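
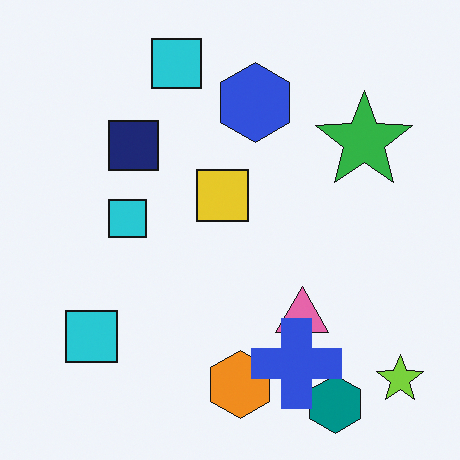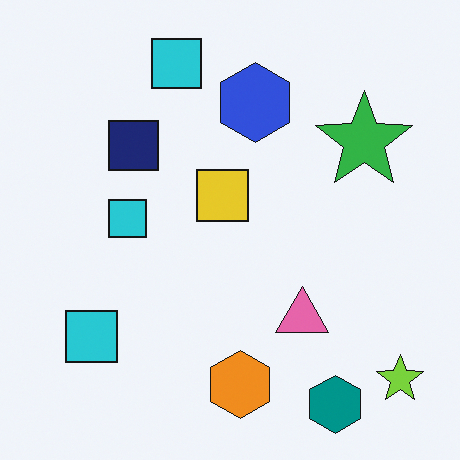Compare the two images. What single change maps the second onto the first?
The image was overlaid with an additional blue cross.

A blue cross appears in the first image that is absent from the second.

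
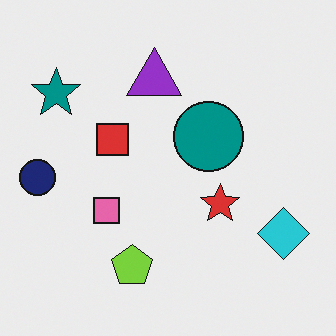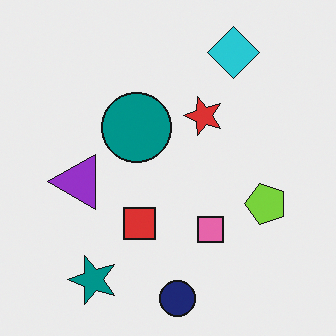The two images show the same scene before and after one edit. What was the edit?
The transformation is: rotated 90° counter-clockwise.

The teal star sits in the top-left of the first image and the bottom-left of the second — consistent with a whole-image 90° counter-clockwise rotation.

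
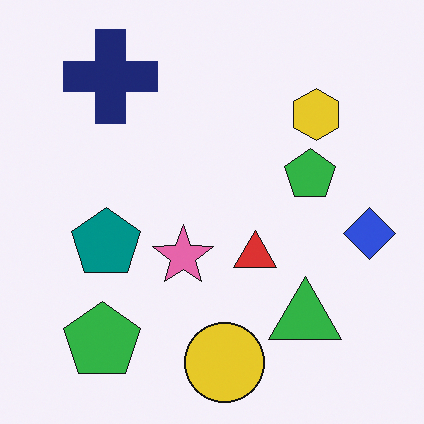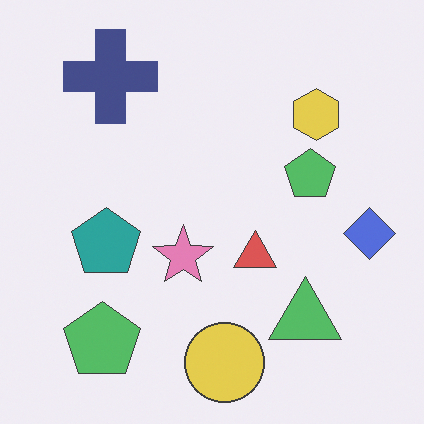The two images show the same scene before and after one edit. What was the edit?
Given slightly reduced contrast.

Tones are pushed toward mid-grey across the whole image — a global contrast change.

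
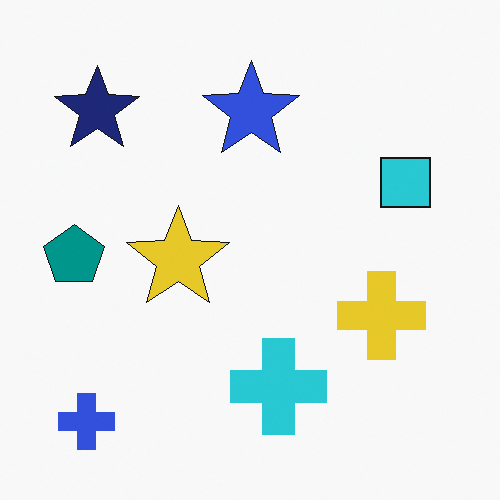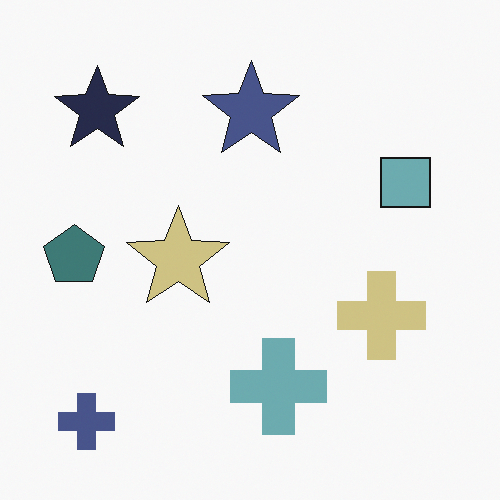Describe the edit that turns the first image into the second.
The image was made much more muted (saturation change).

All colors are more muted and greyish — a global saturation change.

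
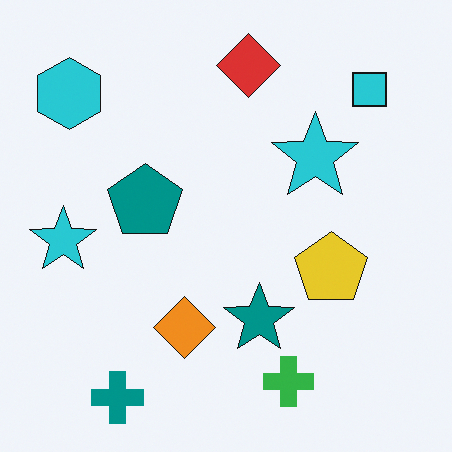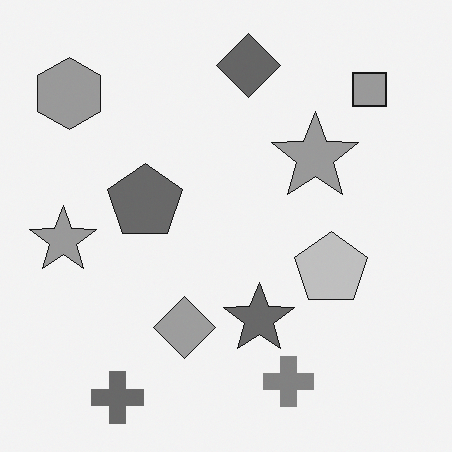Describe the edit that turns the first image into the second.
Converted to grayscale.

All color is removed — every shape is now a shade of grey.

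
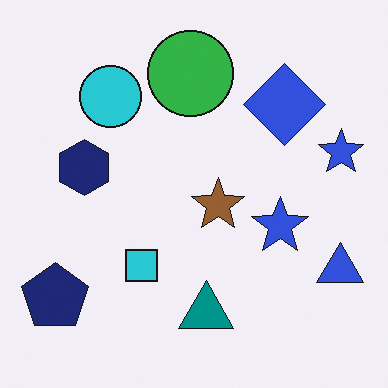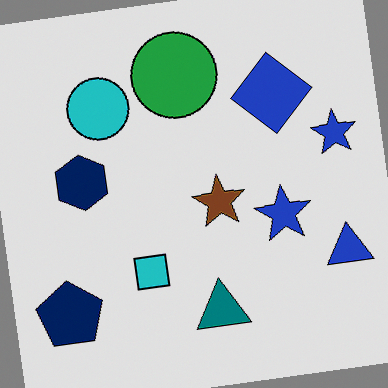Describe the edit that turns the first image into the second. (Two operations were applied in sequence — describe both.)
The second image is the first rotated counter-clockwise by a small amount, then posterized to a reduced palette.

Every shape is tilted by the same angle and the image corners show triangular fill wedges — a whole-image rotation by a non-right angle. Each flat color has snapped to a coarser quantized level — most visibly, the near-white background has dropped to a flat grey.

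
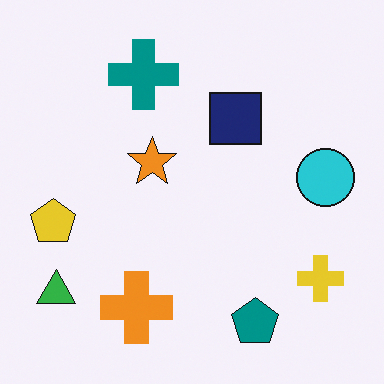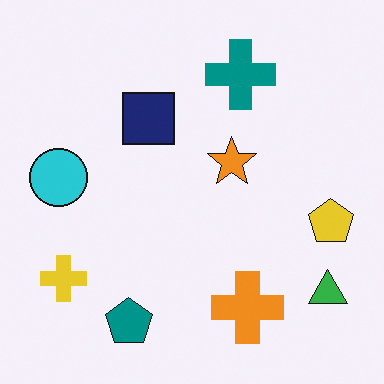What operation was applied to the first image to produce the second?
The second image is the first flipped horizontally (left ↔ right).

The yellow pentagon is in the left of the first image and the right of the second — shapes on opposite sides of the vertical midline have swapped in a mirror flip.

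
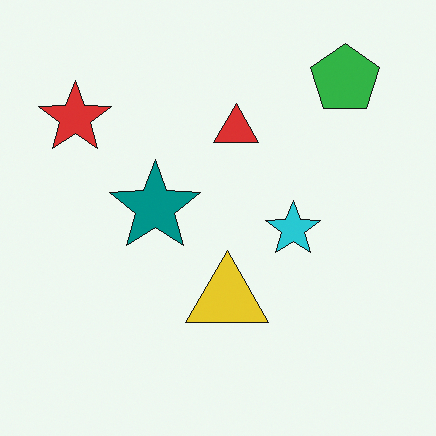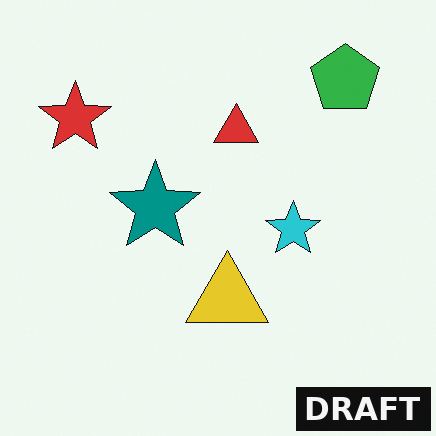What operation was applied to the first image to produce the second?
It was watermarked with the text "DRAFT" in the lower-right corner.

A dark label reading "DRAFT" appears in the lower-right corner.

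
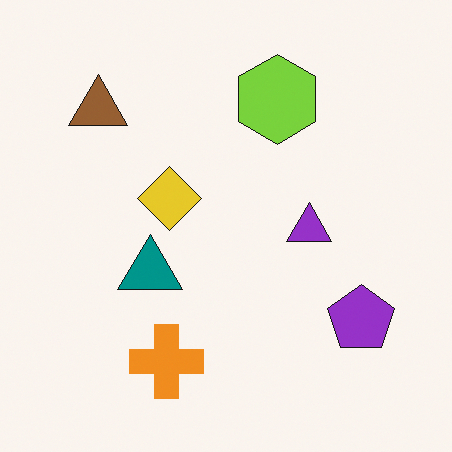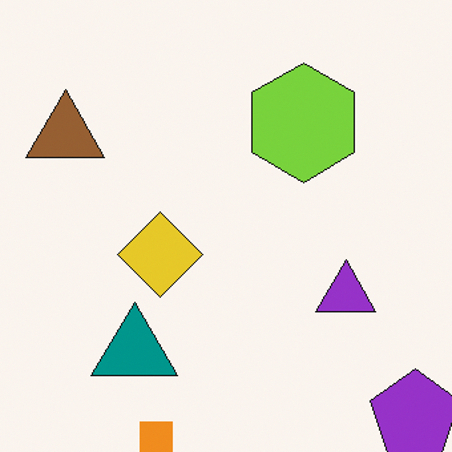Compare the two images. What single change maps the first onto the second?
The transformation is: cropped slightly and scaled back up.

The visible shapes are larger and the field of view is narrower; shapes near the original edges may be partly or wholly outside the frame — a crop-and-rescale.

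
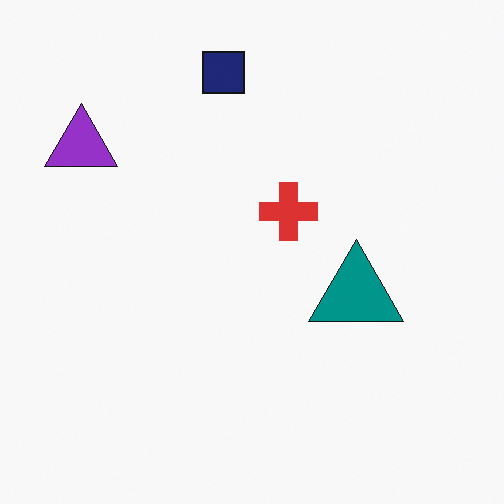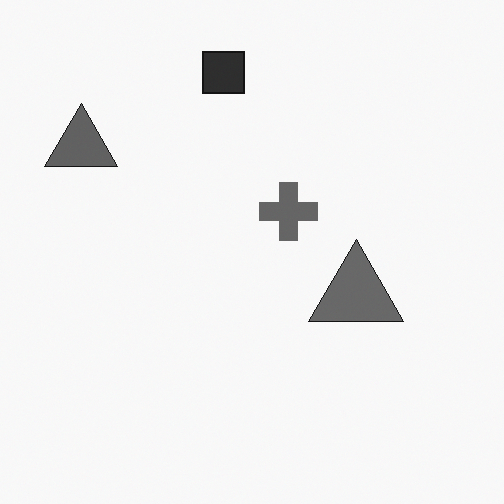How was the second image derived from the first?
This is the original image converted to grayscale.

All color is removed — every shape is now a shade of grey.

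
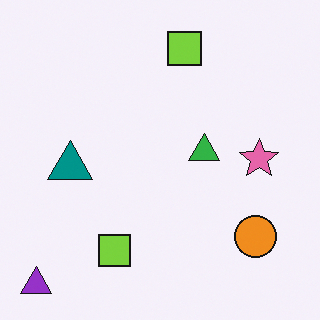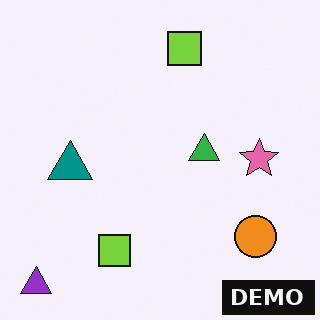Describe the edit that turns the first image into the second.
This is the original image watermarked with the text "DEMO" in the lower-right corner.

A dark label reading "DEMO" appears in the lower-right corner.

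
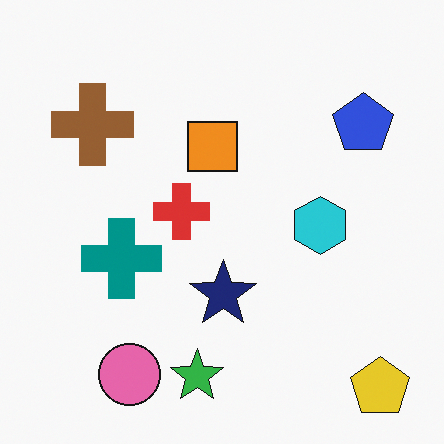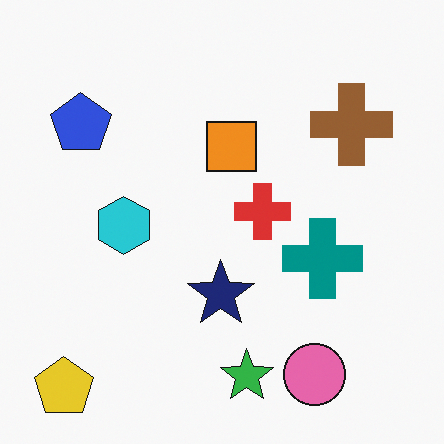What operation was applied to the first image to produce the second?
The transformation is: flipped horizontally (left ↔ right).

The yellow pentagon is in the bottom-right of the first image and the bottom-left of the second — shapes on opposite sides of the vertical midline have swapped in a mirror flip.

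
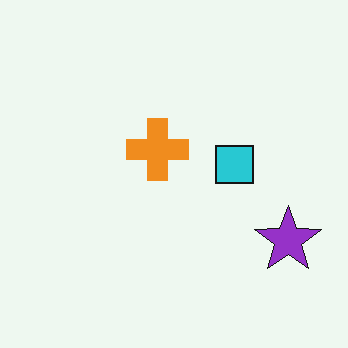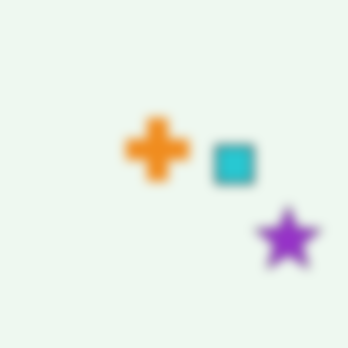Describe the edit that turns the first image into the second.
It was strongly gaussian-blurred.

Shape edges and outlines are uniformly softened across the whole image.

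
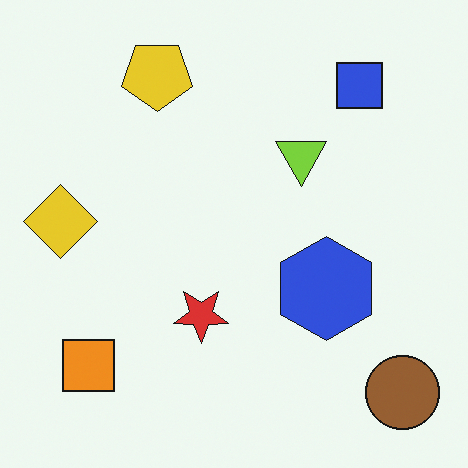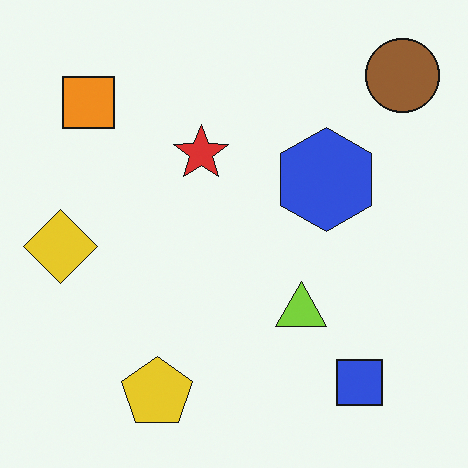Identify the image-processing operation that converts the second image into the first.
Flipped vertically (top ↔ bottom).

The brown circle is in the top-right of the second image and the bottom-right of the first — shapes on opposite sides of the horizontal midline have swapped in a mirror flip.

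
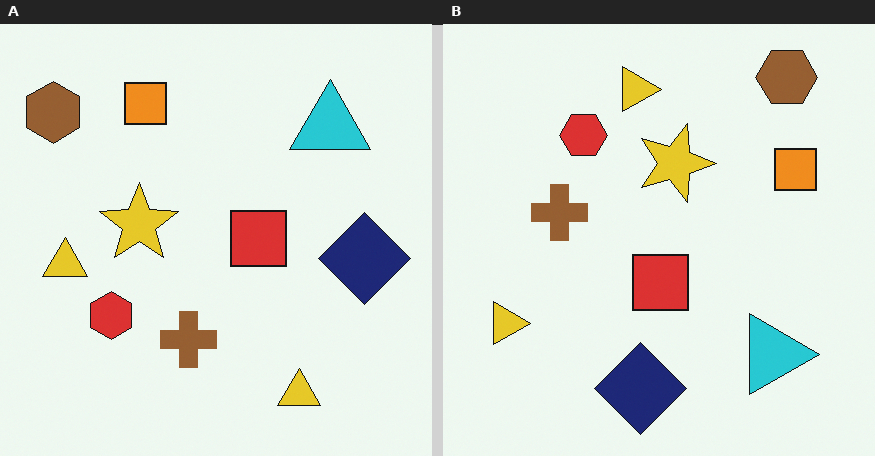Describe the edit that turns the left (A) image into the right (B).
This is the original image rotated 90° clockwise.

The brown hexagon sits in the top-left of the left (A) image and the top-right of the right (B) — consistent with a whole-image 90° clockwise rotation.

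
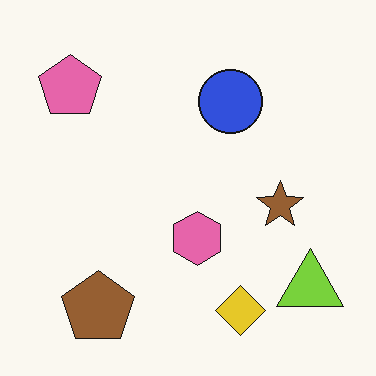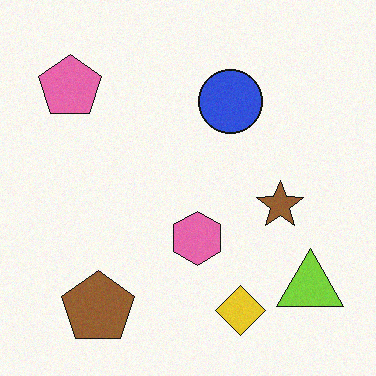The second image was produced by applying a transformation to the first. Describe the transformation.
The transformation is: degraded with subtle gaussian noise.

Random speckle covers the whole image, including the flat background.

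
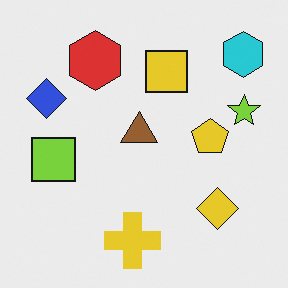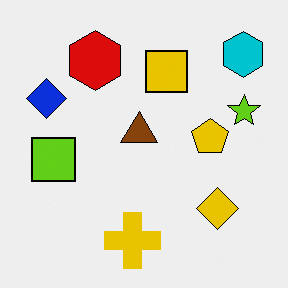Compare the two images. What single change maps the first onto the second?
The transformation is: given slightly increased contrast.

Tones are pushed away from mid-grey across the whole image — a global contrast change.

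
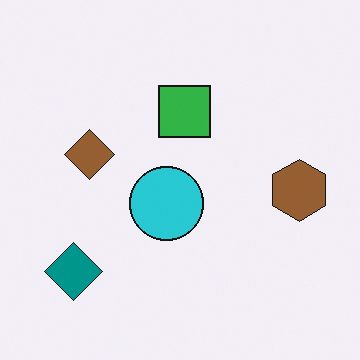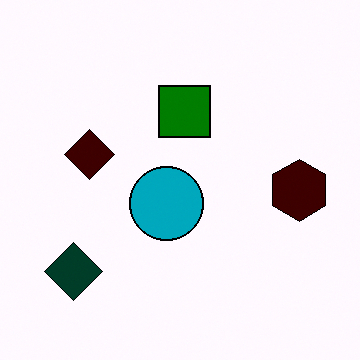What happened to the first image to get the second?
This is the original image given much higher contrast.

Tones are pushed away from mid-grey across the whole image — a global contrast change.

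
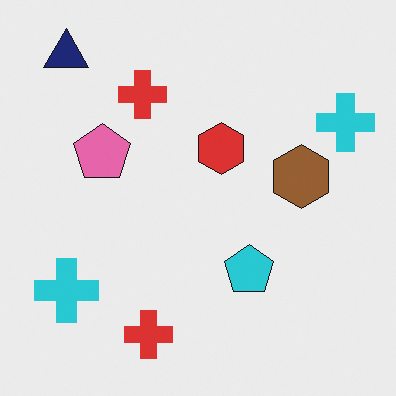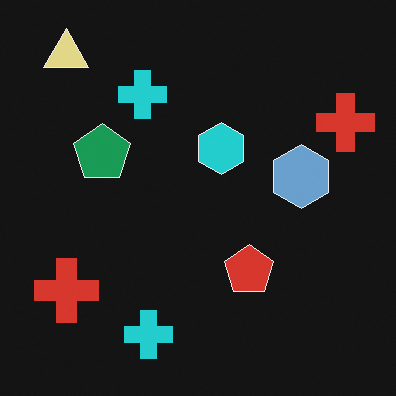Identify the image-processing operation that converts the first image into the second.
The second image is the first color-inverted (negative).

The light background has become dark and every shape's color is its complement — a photographic negative.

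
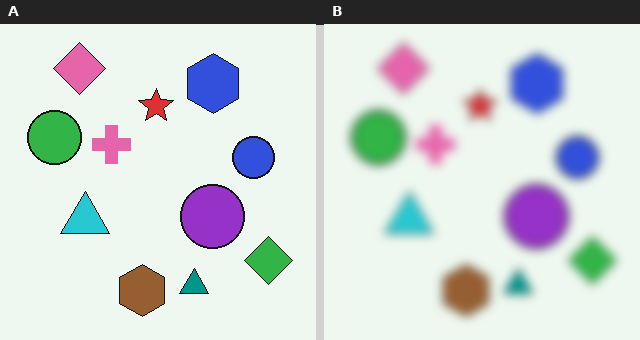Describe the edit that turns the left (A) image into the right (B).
The image was heavily blurred.

Shape edges and outlines are uniformly softened across the whole image.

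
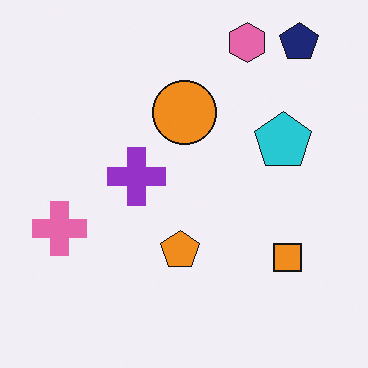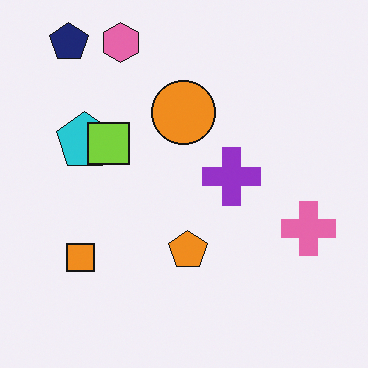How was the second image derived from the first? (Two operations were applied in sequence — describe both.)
Flipped horizontally (left ↔ right), then overlaid with an additional lime square.

The pink cross is in the left of the first image and the right of the second — shapes on opposite sides of the vertical midline have swapped in a mirror flip. A lime square appears in the second image that is absent from the first.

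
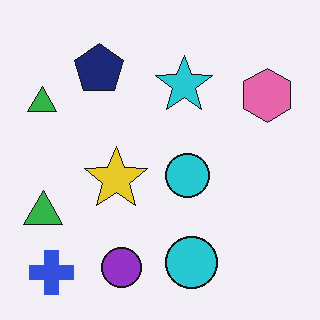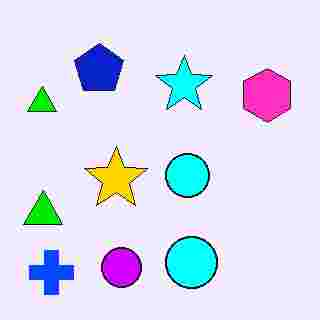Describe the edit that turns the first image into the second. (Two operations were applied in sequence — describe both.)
Made much more vivid (saturation change), then heavily JPEG-compressed with obvious blocking artifacts.

All colors are more vivid — a global saturation change. Blocky 8×8 compression artifacts appear around shape edges and the flat background shows ringing — characteristic JPEG degradation.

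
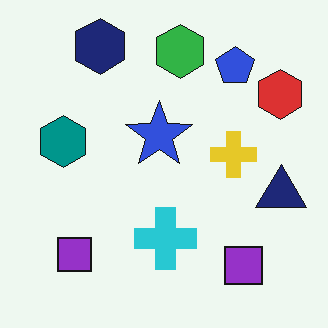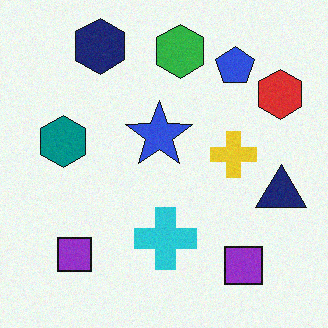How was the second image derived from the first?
Degraded with light additive noise.

Random speckle covers the whole image, including the flat background.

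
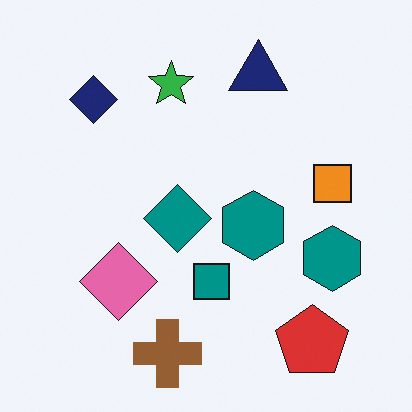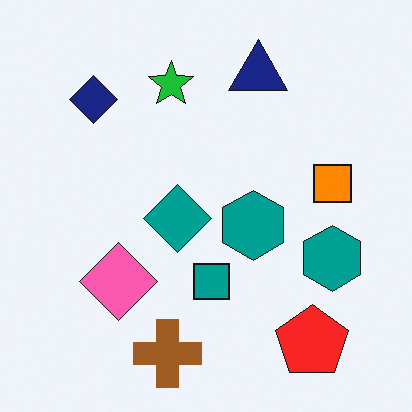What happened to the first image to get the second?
The image was slightly oversaturated.

All colors are more vivid — a global saturation change.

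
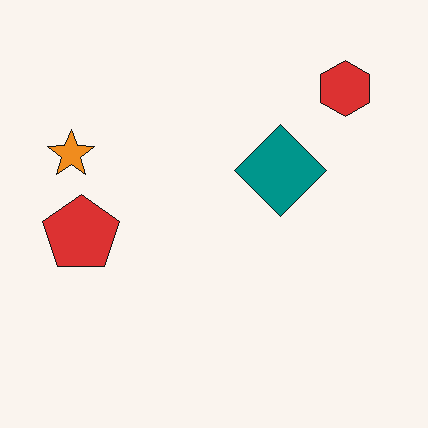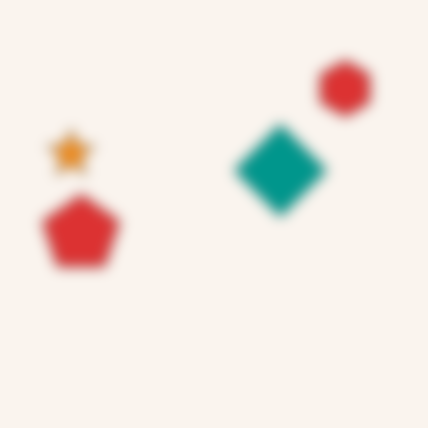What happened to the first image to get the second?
The image was heavily blurred.

Shape edges and outlines are uniformly softened across the whole image.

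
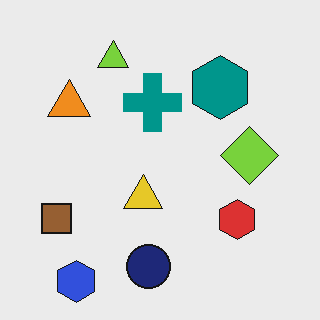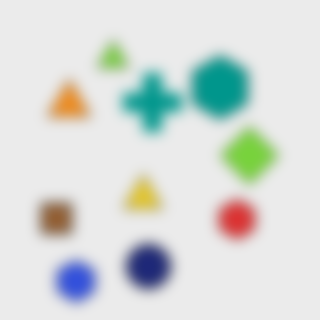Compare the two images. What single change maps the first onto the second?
The transformation is: strongly gaussian-blurred.

Shape edges and outlines are uniformly softened across the whole image.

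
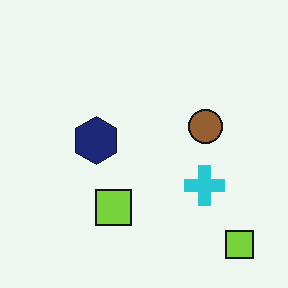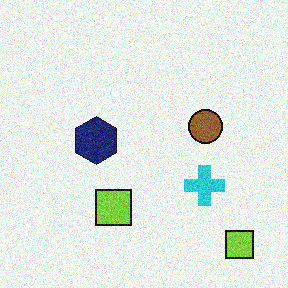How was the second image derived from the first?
It was degraded with moderate additive noise.

Random speckle covers the whole image, including the flat background.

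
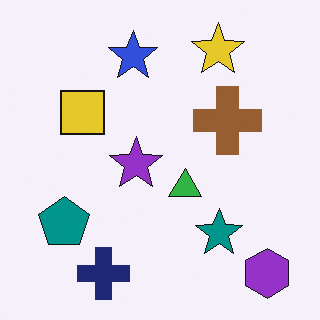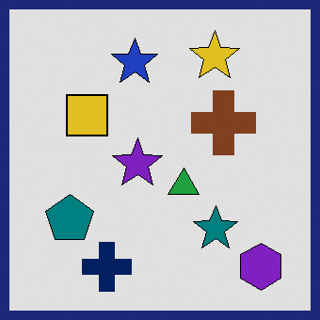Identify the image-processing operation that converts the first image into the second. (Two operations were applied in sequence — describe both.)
It was moderately posterized, then framed with a navy border.

Each flat color has snapped to a coarser quantized level — most visibly, the near-white background has dropped to a flat grey. A solid navy frame runs around the edge of the second image, with the content slightly shrunk inside it.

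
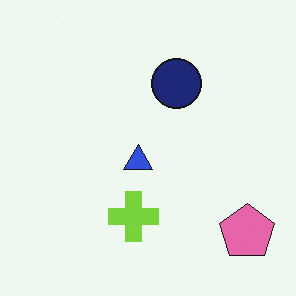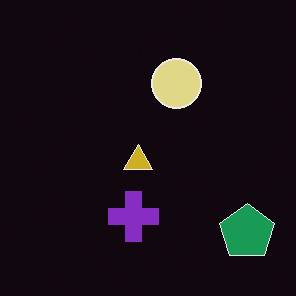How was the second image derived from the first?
This is the original image color-inverted (negative).

The light background has become dark and every shape's color is its complement — a photographic negative.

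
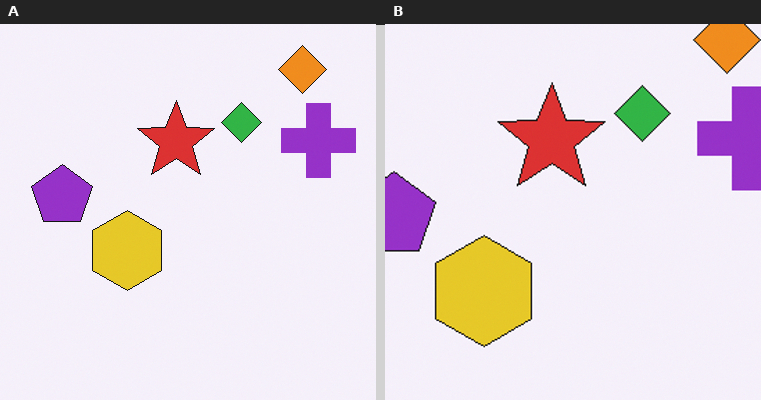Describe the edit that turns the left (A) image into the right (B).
This is the original image cropped slightly and scaled back up.

The visible shapes are larger and the field of view is narrower; shapes near the original edges may be partly or wholly outside the frame — a crop-and-rescale.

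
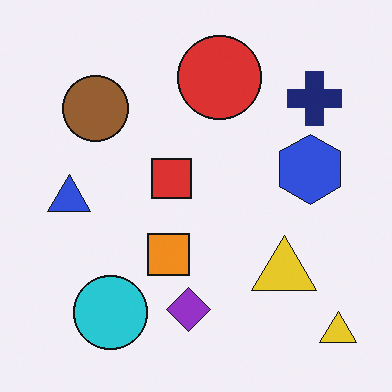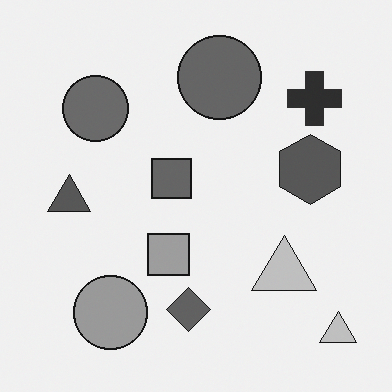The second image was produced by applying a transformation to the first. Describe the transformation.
The image was converted to grayscale.

All color is removed — every shape is now a shade of grey.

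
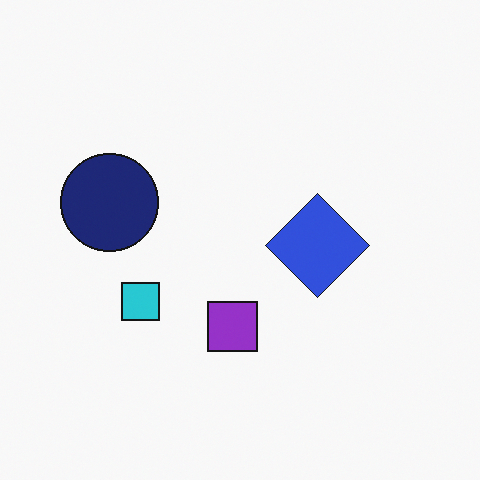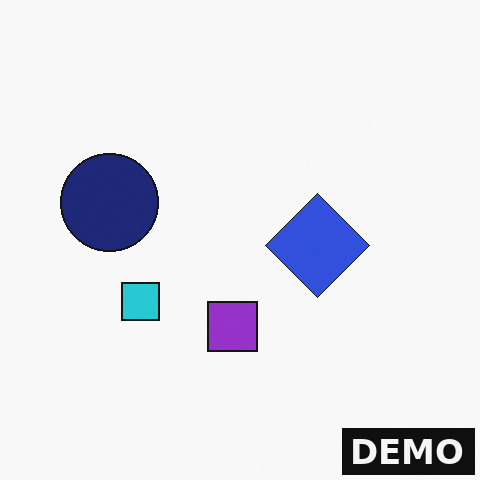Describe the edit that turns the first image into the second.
This is the original image watermarked with the text "DEMO" in the lower-right corner.

A dark label reading "DEMO" appears in the lower-right corner.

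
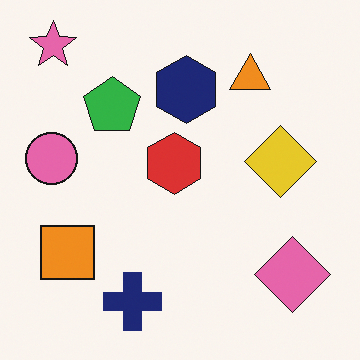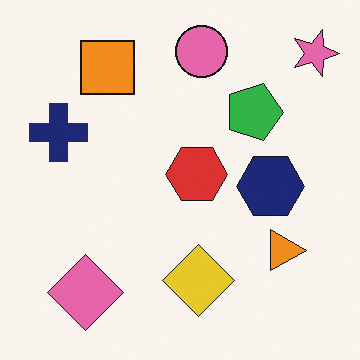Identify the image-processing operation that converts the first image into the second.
The second image is the first rotated 90° clockwise.

The pink star sits in the top-left of the first image and the top-right of the second — consistent with a whole-image 90° clockwise rotation.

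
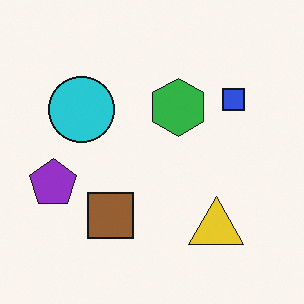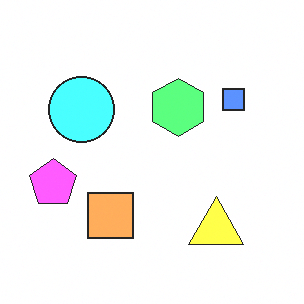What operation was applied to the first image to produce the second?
The second image is the first brightened a lot.

Every pixel — background and shapes alike — is uniformly brightened.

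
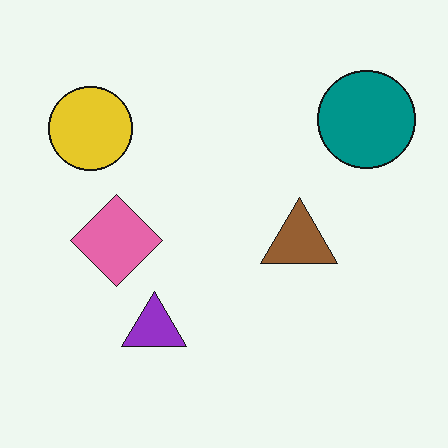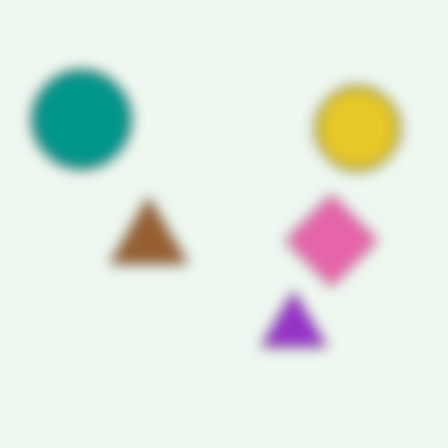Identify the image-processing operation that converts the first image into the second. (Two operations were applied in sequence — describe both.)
The second image is the first flipped horizontally (left ↔ right), then heavily blurred.

The teal circle is in the top-right of the first image and the top-left of the second — shapes on opposite sides of the vertical midline have swapped in a mirror flip. Shape edges and outlines are uniformly softened across the whole image.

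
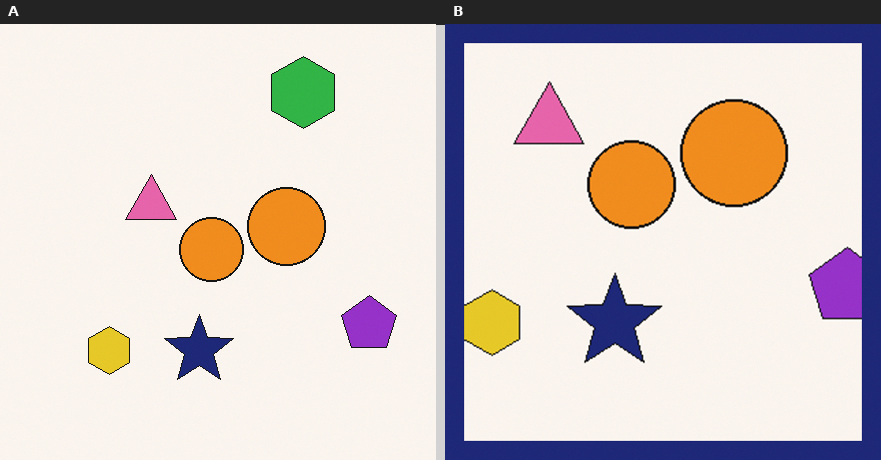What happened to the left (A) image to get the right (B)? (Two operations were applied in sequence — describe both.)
The image was cropped slightly and scaled back up, then framed with a navy border.

The visible shapes are larger and the field of view is narrower; shapes near the original edges may be partly or wholly outside the frame — a crop-and-rescale. A solid navy frame runs around the edge of the right (B) image, with the content slightly shrunk inside it.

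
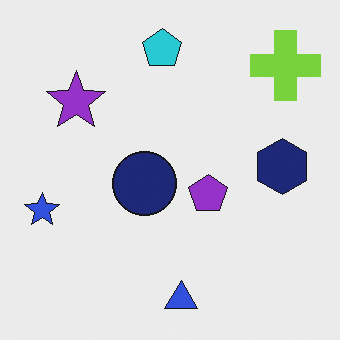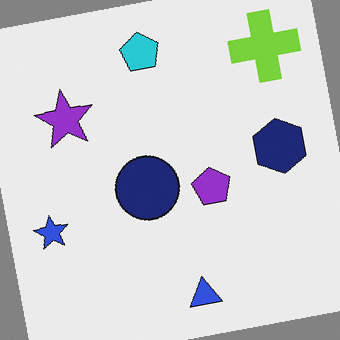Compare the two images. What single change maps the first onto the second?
It was rotated counter-clockwise by a small amount.

Every shape is tilted by the same angle and the image corners show triangular fill wedges — a whole-image rotation by a non-right angle.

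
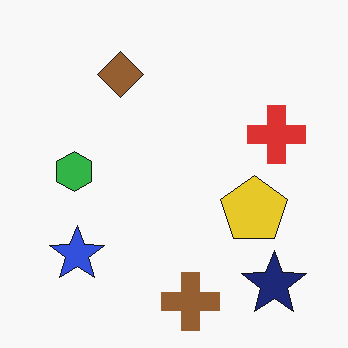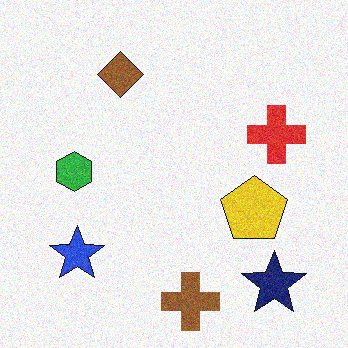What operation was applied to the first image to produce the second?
The image was degraded with visible gaussian noise.

Random speckle covers the whole image, including the flat background.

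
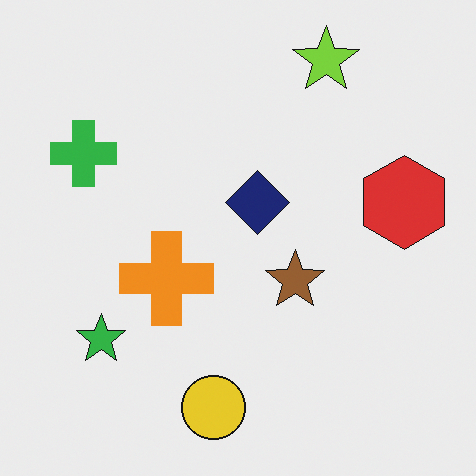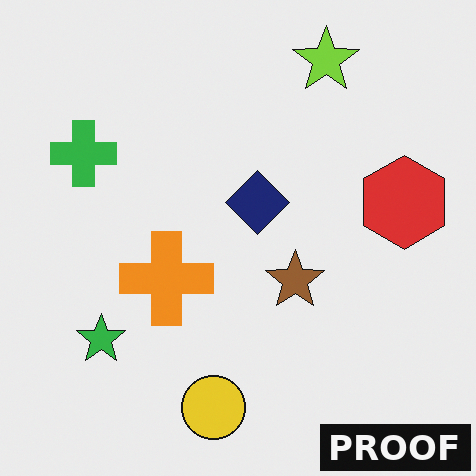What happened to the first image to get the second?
This is the original image watermarked with the text "PROOF" in the lower-right corner.

A dark label reading "PROOF" appears in the lower-right corner.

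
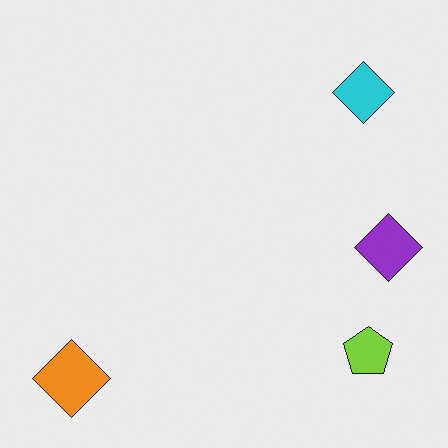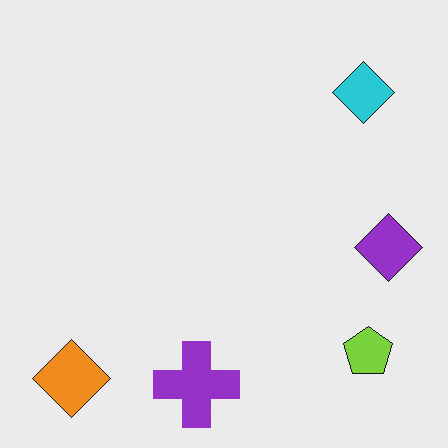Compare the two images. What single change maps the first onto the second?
Overlaid with an additional purple cross.

A purple cross appears in the second image that is absent from the first.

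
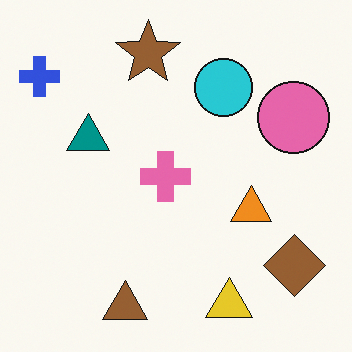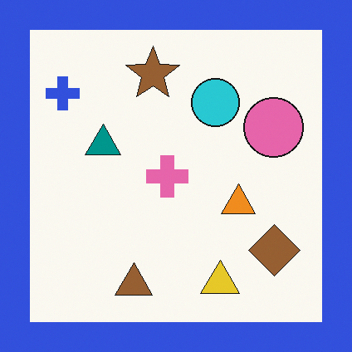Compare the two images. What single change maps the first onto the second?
The second image is the first framed with a blue border.

A solid blue frame runs around the edge of the second image, with the content slightly shrunk inside it.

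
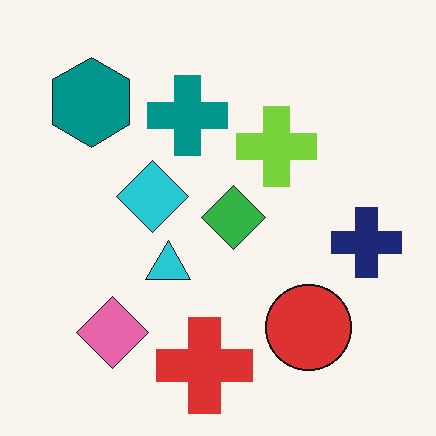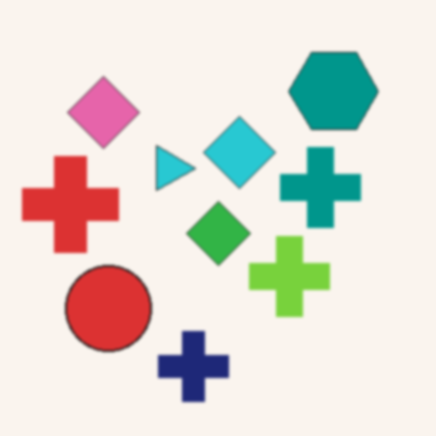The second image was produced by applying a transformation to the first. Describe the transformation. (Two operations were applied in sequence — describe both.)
This is the original image rotated 90° clockwise, then lightly blurred.

The teal hexagon sits in the top-left of the first image and the top-right of the second — consistent with a whole-image 90° clockwise rotation. Shape edges and outlines are uniformly softened across the whole image.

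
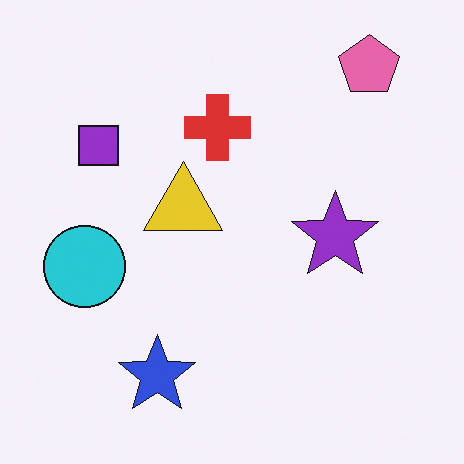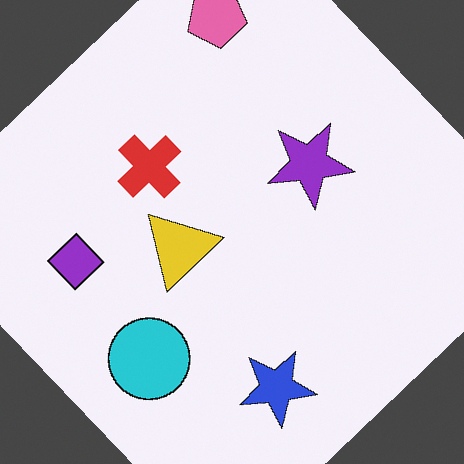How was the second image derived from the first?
The second image is the first rotated counter-clockwise by a large amount — several tens of degrees.

Every shape is tilted by the same angle and the image corners show triangular fill wedges — a whole-image rotation by a non-right angle.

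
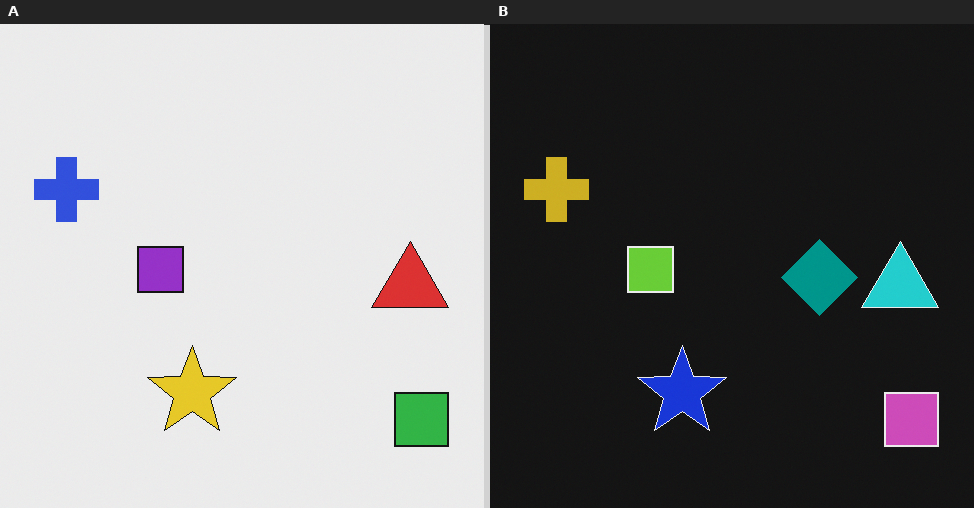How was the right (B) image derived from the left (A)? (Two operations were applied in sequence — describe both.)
This is the original image color-inverted (negative), then overlaid with an additional teal diamond.

The light background has become dark and every shape's color is its complement — a photographic negative. A teal diamond appears in the right (B) image that is absent from the left (A).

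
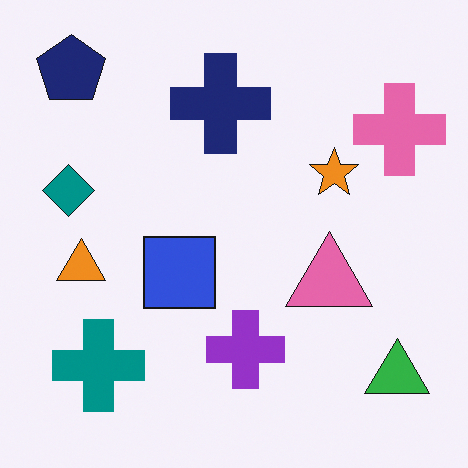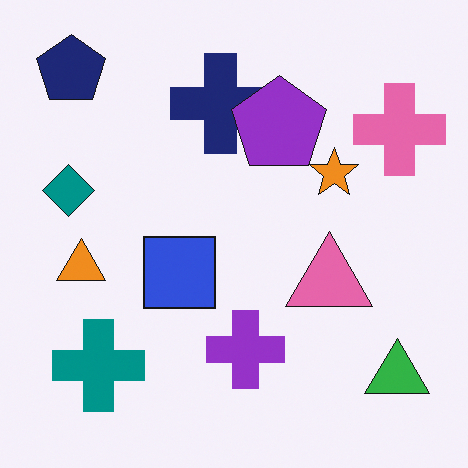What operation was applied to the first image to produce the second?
Overlaid with an additional purple pentagon.

A purple pentagon appears in the second image that is absent from the first.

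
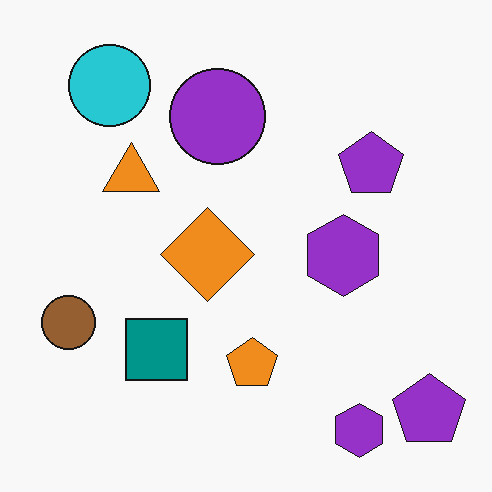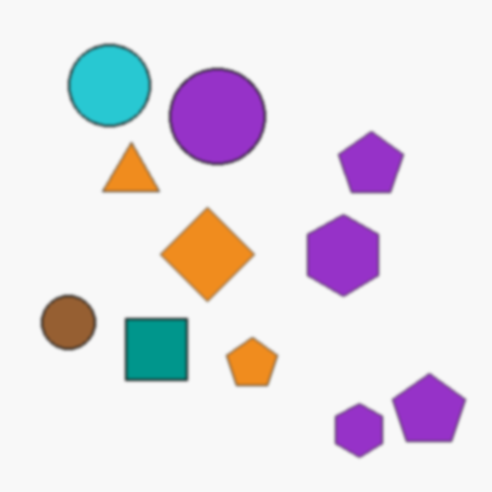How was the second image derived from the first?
Lightly blurred.

Shape edges and outlines are uniformly softened across the whole image.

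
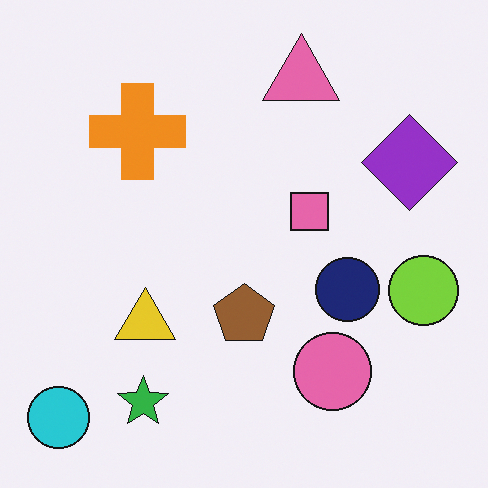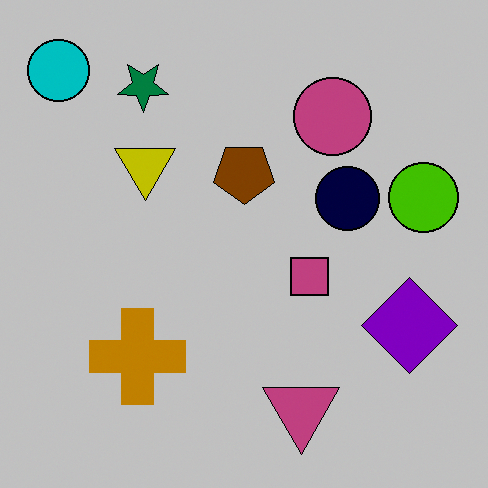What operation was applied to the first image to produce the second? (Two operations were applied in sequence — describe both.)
The image was heavily posterized to just a handful of flat colors, then flipped vertically (top ↔ bottom).

Each flat color has snapped to a coarser quantized level — most visibly, the near-white background has dropped to a flat grey. The cyan circle is in the bottom-left of the first image and the top-left of the second — shapes on opposite sides of the horizontal midline have swapped in a mirror flip.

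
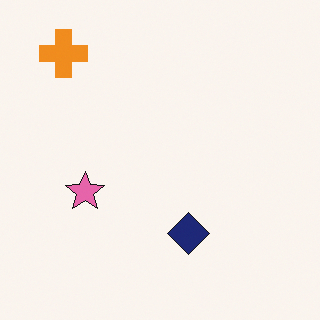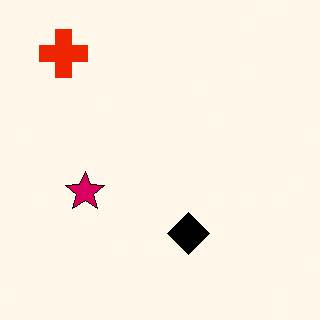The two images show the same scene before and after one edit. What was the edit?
It was boosted in contrast.

Tones are pushed away from mid-grey across the whole image — a global contrast change.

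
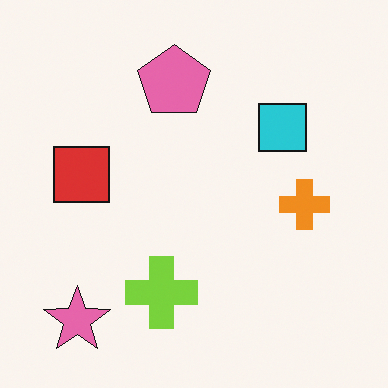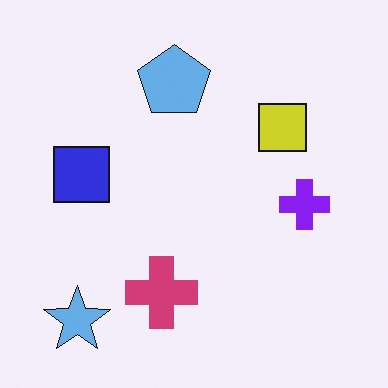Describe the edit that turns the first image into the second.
Hue-shifted through roughly half the color wheel.

Every shape's color has rotated by the same amount around the hue wheel — a uniform hue shift.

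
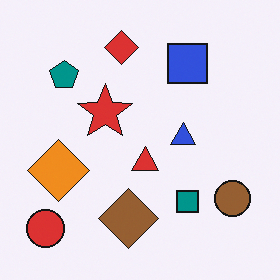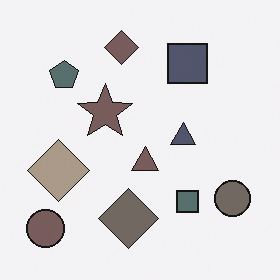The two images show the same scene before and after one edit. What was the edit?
The transformation is: heavily desaturated.

All colors are more muted and greyish — a global saturation change.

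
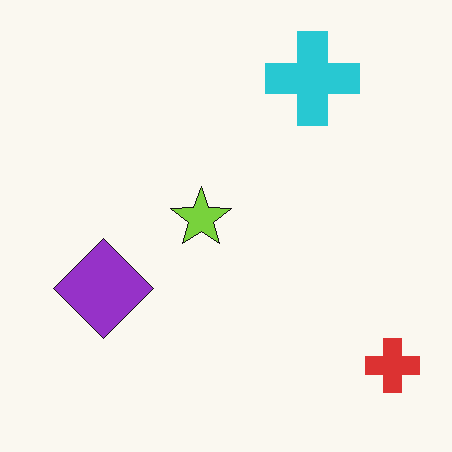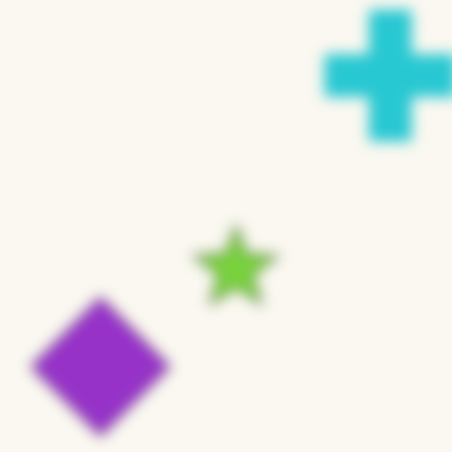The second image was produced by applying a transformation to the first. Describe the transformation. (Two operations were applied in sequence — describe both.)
The image was moderately blurred, then cropped to a modestly smaller region and rescaled.

Shape edges and outlines are uniformly softened across the whole image. The visible shapes are larger and the field of view is narrower; shapes near the original edges may be partly or wholly outside the frame — a crop-and-rescale.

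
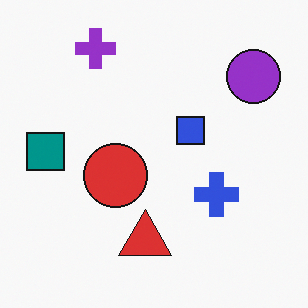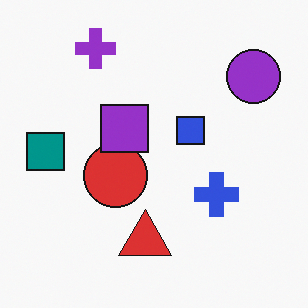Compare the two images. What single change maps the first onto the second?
Overlaid with an additional purple square.

A purple square appears in the second image that is absent from the first.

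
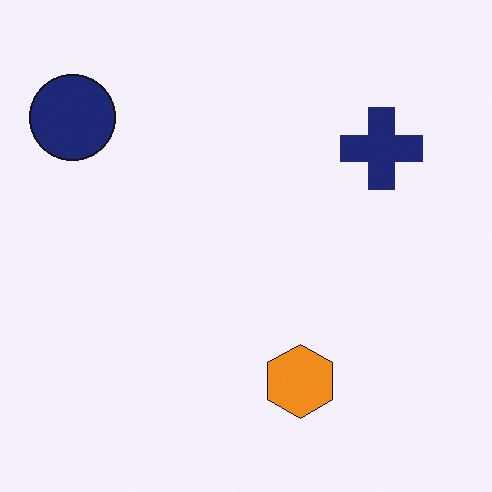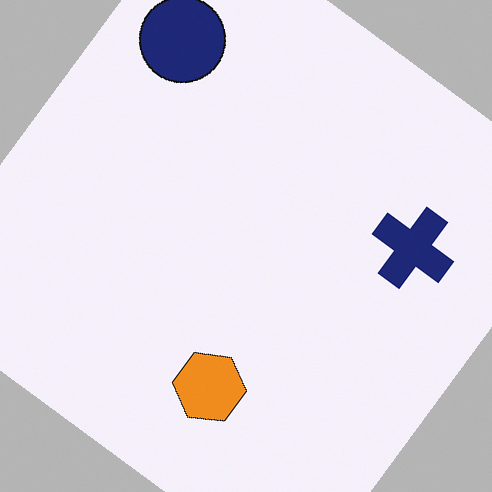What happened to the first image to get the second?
It was rotated clockwise by a large amount — several tens of degrees.

Every shape is tilted by the same angle and the image corners show triangular fill wedges — a whole-image rotation by a non-right angle.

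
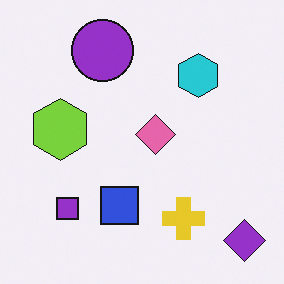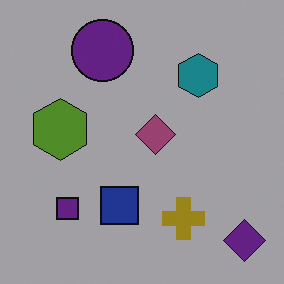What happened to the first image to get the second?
Noticeably darkened.

Every pixel — background and shapes alike — is uniformly darkened.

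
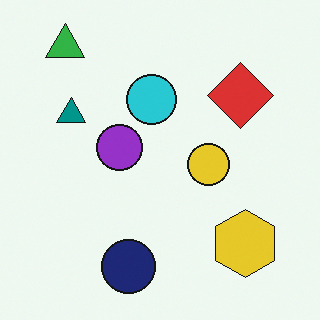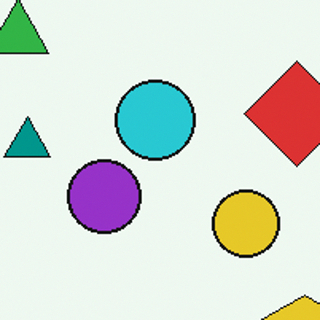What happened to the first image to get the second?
The image was cropped slightly and scaled back up.

The visible shapes are larger and the field of view is narrower; shapes near the original edges may be partly or wholly outside the frame — a crop-and-rescale.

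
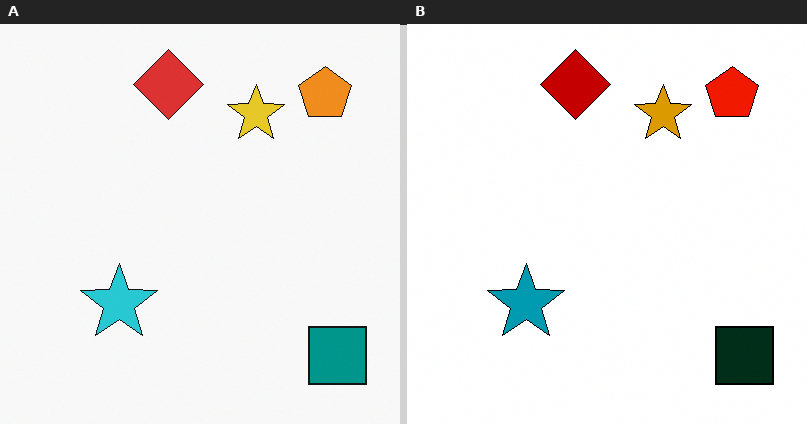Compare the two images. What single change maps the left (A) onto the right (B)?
The transformation is: given much higher contrast.

Tones are pushed away from mid-grey across the whole image — a global contrast change.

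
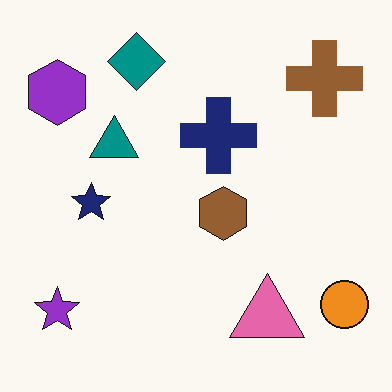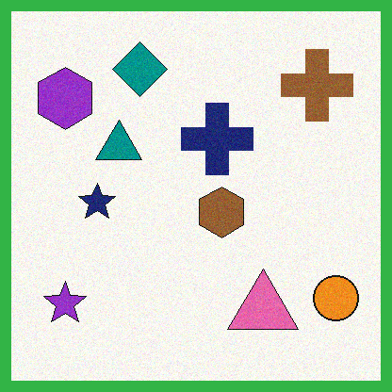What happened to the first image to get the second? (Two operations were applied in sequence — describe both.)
Degraded with subtle gaussian noise, then framed with a green border.

Random speckle covers the whole image, including the flat background. A solid green frame runs around the edge of the second image, with the content slightly shrunk inside it.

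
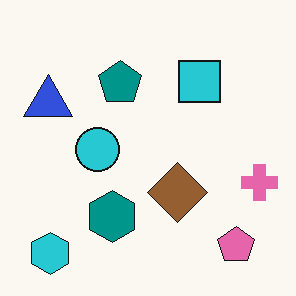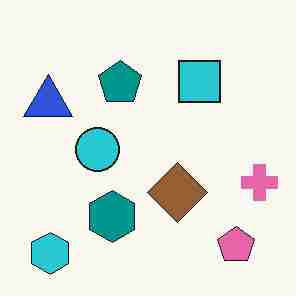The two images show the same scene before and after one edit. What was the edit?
Degraded with heavy JPEG compression.

Blocky 8×8 compression artifacts appear around shape edges and the flat background shows ringing — characteristic JPEG degradation.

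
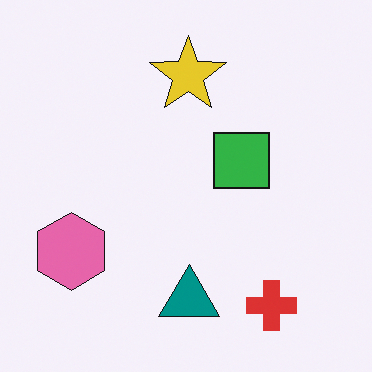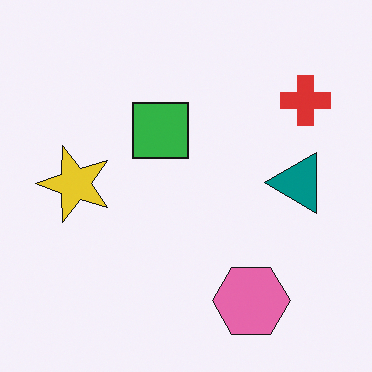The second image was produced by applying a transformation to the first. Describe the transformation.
The second image is the first rotated 90° counter-clockwise.

The red cross sits in the bottom-right of the first image and the top-right of the second — consistent with a whole-image 90° counter-clockwise rotation.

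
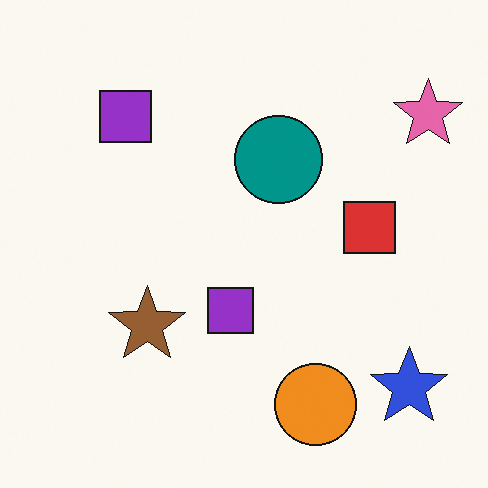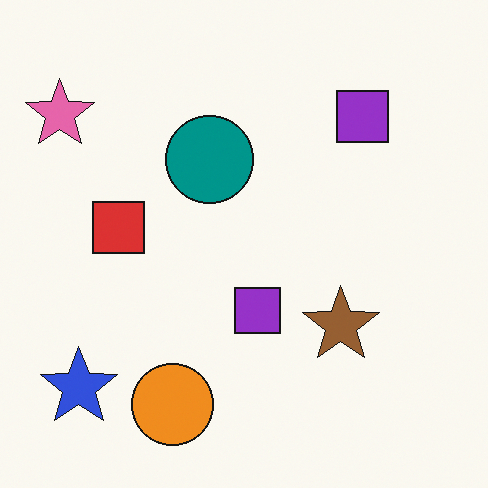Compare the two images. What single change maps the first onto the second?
It was flipped horizontally (left ↔ right).

The pink star is in the top-right of the first image and the top-left of the second — shapes on opposite sides of the vertical midline have swapped in a mirror flip.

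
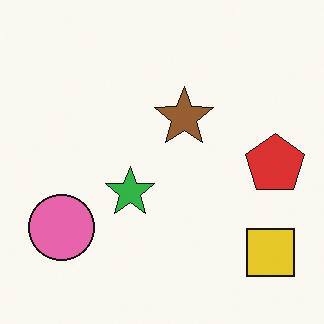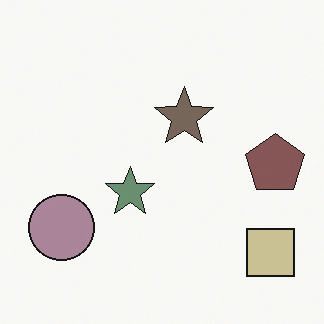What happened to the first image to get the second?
This is the original image made much more muted (saturation change).

All colors are more muted and greyish — a global saturation change.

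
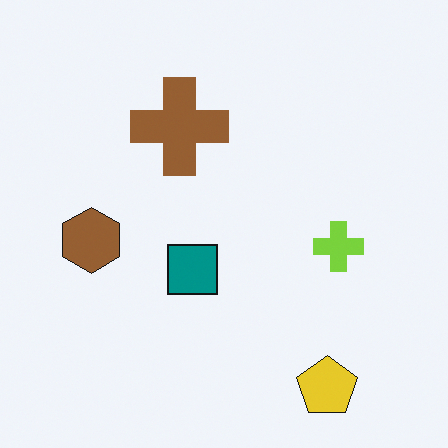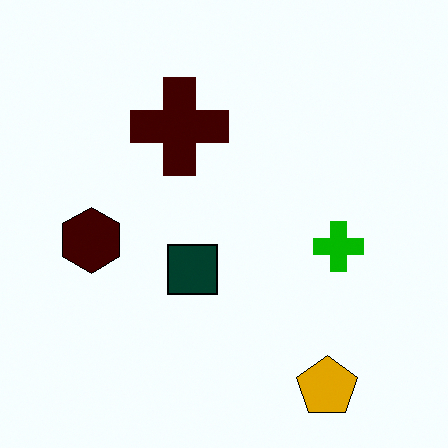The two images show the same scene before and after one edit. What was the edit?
The transformation is: given much higher contrast.

Tones are pushed away from mid-grey across the whole image — a global contrast change.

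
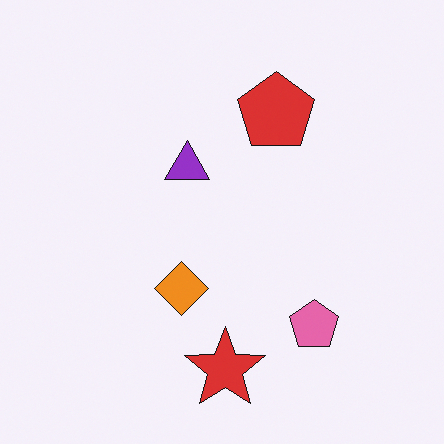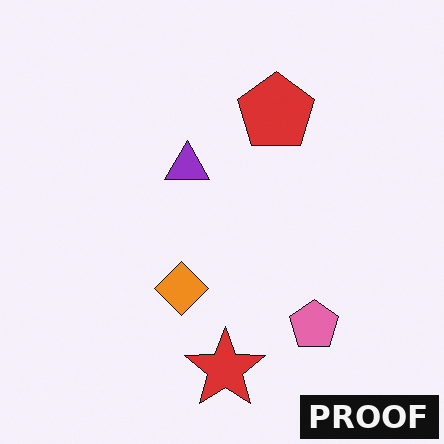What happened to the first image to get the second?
The second image is the first watermarked with the text "PROOF" in the lower-right corner.

A dark label reading "PROOF" appears in the lower-right corner.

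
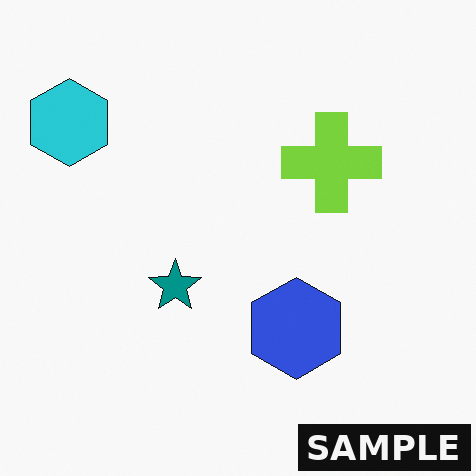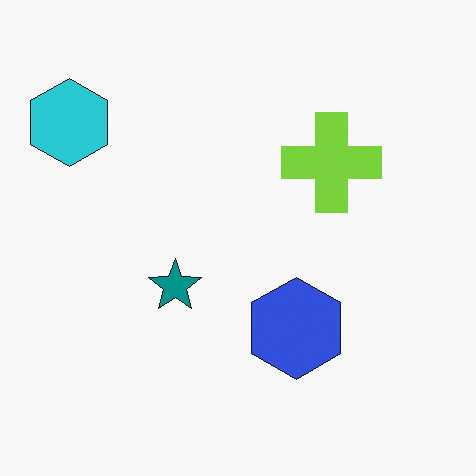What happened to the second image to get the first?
The transformation is: watermarked with the text "SAMPLE" in the lower-right corner.

A dark label reading "SAMPLE" appears in the lower-right corner.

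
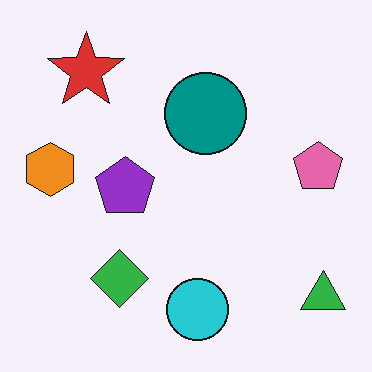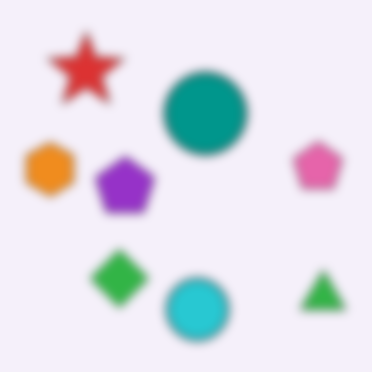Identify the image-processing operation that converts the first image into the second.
The transformation is: heavily blurred.

Shape edges and outlines are uniformly softened across the whole image.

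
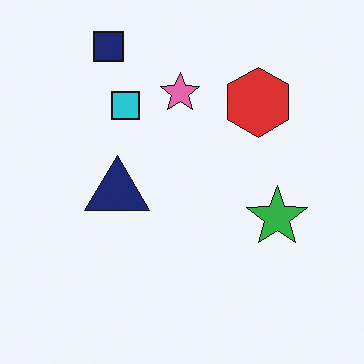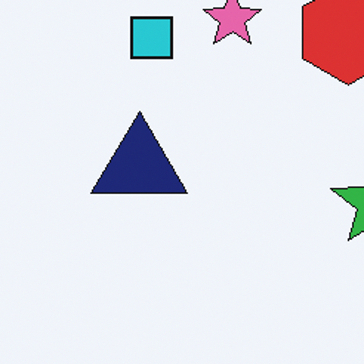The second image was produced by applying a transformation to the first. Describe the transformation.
Cropped to a modestly smaller region and rescaled.

The visible shapes are larger and the field of view is narrower; shapes near the original edges may be partly or wholly outside the frame — a crop-and-rescale.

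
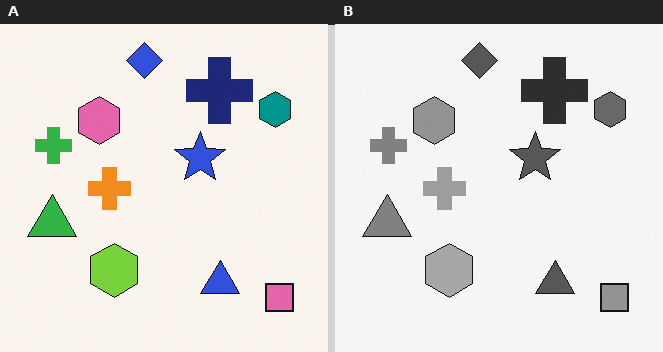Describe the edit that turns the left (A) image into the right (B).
The right (B) image is the left (A) converted to grayscale.

All color is removed — every shape is now a shade of grey.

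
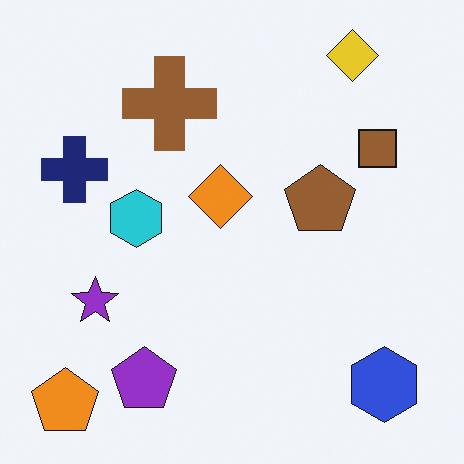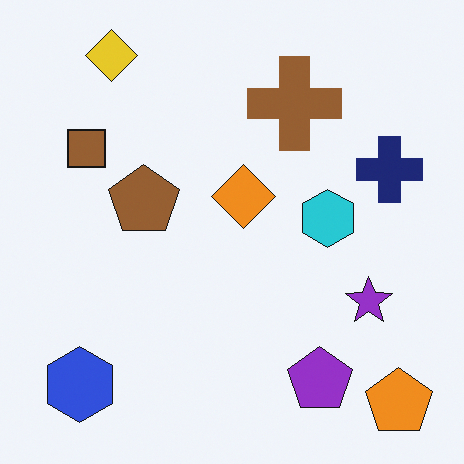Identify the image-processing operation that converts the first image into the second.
This is the original image flipped horizontally (left ↔ right).

The orange pentagon is in the bottom-left of the first image and the bottom-right of the second — shapes on opposite sides of the vertical midline have swapped in a mirror flip.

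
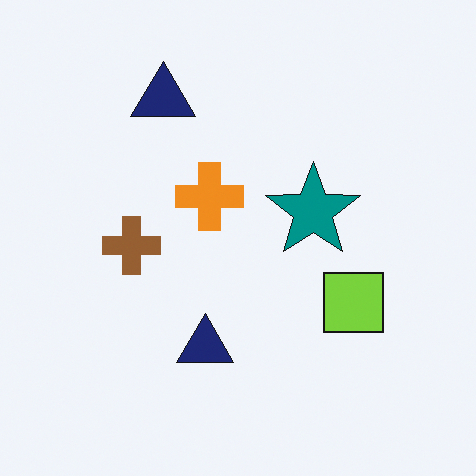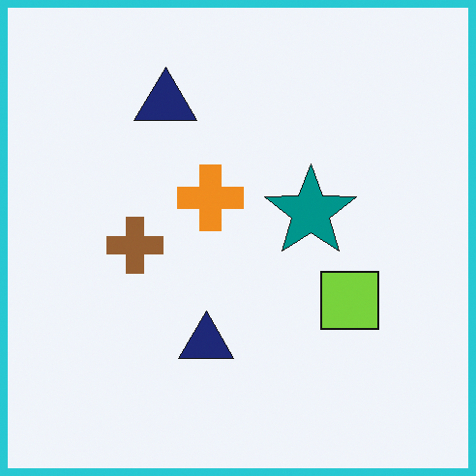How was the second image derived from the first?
The image was framed with a cyan border.

A solid cyan frame runs around the edge of the second image, with the content slightly shrunk inside it.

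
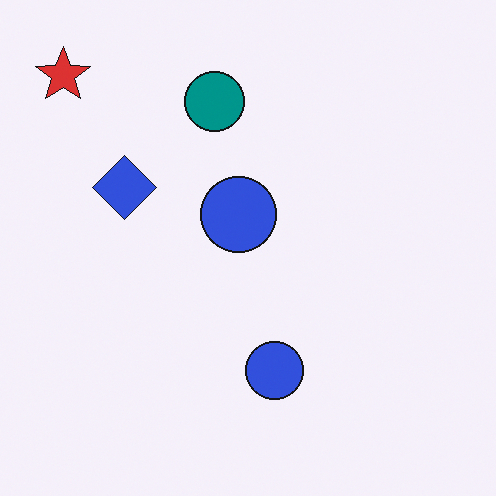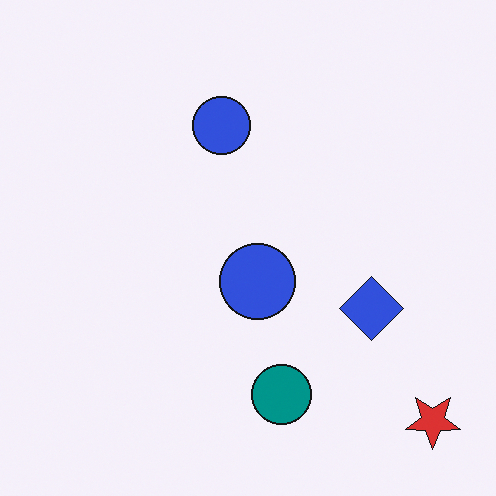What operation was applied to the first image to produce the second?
The second image is the first rotated 180°.

The red star sits in the top-left of the first image and the bottom-right of the second — consistent with a whole-image 180° rotation.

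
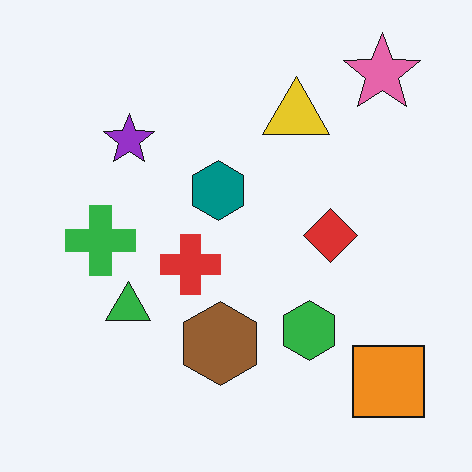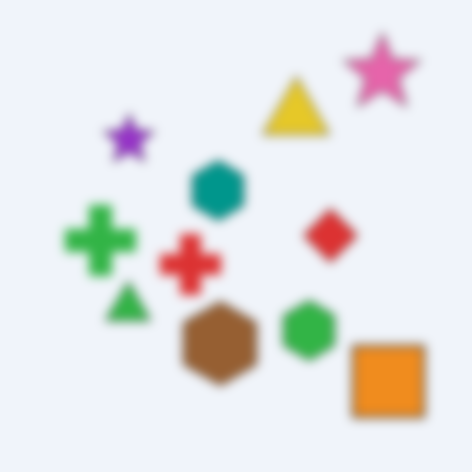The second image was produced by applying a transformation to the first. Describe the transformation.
The transformation is: heavily blurred.

Shape edges and outlines are uniformly softened across the whole image.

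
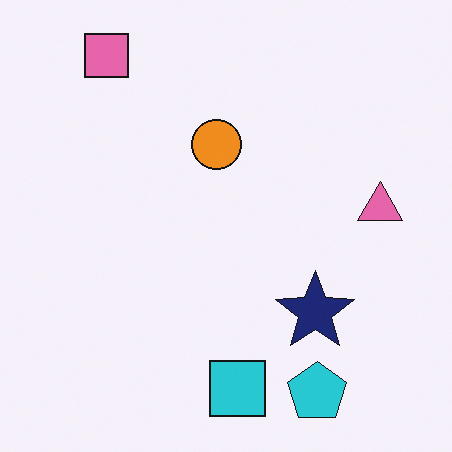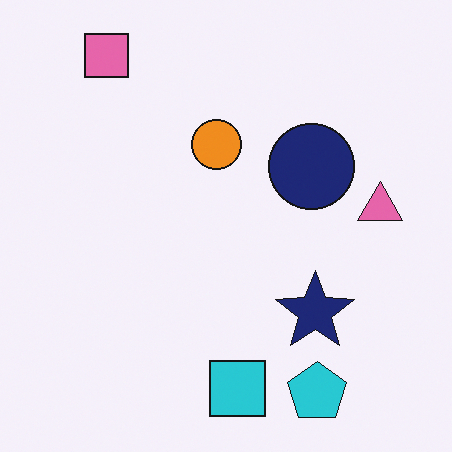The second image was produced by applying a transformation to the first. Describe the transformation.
The second image is the first overlaid with an additional navy circle.

A navy circle appears in the second image that is absent from the first.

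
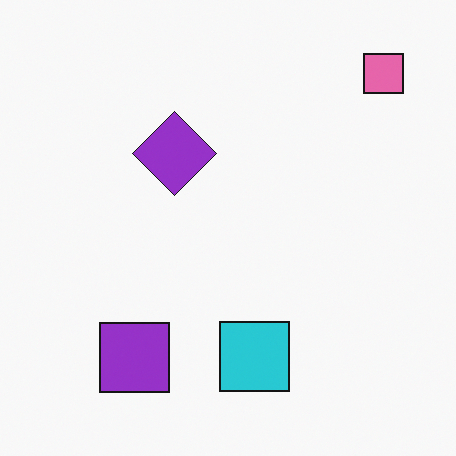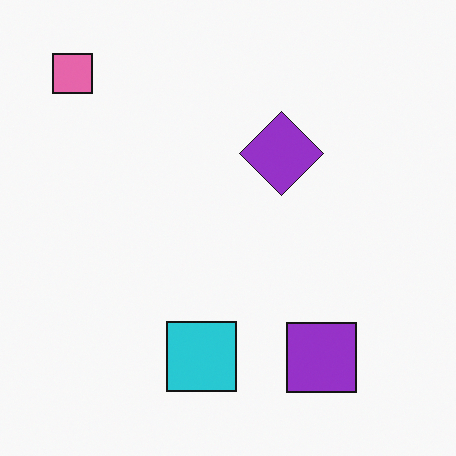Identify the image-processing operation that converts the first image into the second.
Flipped horizontally (left ↔ right).

The pink square is in the top-right of the first image and the top-left of the second — shapes on opposite sides of the vertical midline have swapped in a mirror flip.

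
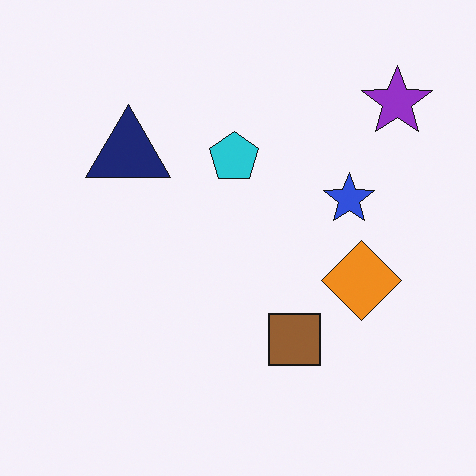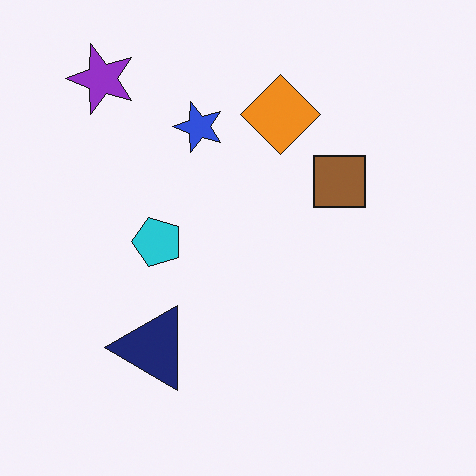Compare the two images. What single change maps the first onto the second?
This is the original image rotated 90° counter-clockwise.

The purple star sits in the top-right of the first image and the top-left of the second — consistent with a whole-image 90° counter-clockwise rotation.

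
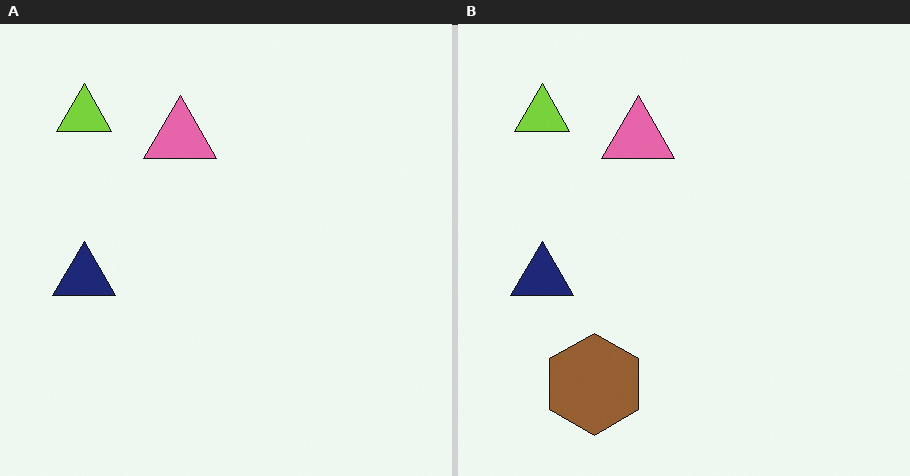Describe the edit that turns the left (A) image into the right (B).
The transformation is: overlaid with an additional brown hexagon.

A brown hexagon appears in the right (B) image that is absent from the left (A).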